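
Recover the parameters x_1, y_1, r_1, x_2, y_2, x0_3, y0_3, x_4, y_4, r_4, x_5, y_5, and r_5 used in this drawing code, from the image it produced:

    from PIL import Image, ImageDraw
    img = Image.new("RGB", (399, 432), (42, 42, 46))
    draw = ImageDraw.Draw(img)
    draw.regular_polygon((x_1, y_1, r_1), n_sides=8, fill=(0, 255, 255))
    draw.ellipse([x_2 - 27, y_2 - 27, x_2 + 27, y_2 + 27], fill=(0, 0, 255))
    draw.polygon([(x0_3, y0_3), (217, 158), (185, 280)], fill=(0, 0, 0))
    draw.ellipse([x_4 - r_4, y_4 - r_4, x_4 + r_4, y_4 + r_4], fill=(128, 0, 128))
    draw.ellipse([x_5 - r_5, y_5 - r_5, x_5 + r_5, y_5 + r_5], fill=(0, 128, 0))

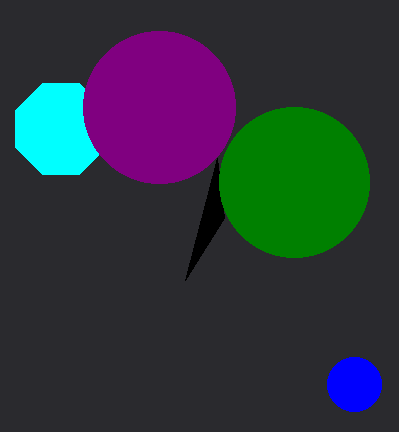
x_1 = 61; y_1 = 129; r_1 = 49; x_2 = 354; y_2 = 384; x0_3 = 224; y0_3 = 218; x_4 = 159; y_4 = 107; r_4 = 76; x_5 = 294; y_5 = 182; r_5 = 75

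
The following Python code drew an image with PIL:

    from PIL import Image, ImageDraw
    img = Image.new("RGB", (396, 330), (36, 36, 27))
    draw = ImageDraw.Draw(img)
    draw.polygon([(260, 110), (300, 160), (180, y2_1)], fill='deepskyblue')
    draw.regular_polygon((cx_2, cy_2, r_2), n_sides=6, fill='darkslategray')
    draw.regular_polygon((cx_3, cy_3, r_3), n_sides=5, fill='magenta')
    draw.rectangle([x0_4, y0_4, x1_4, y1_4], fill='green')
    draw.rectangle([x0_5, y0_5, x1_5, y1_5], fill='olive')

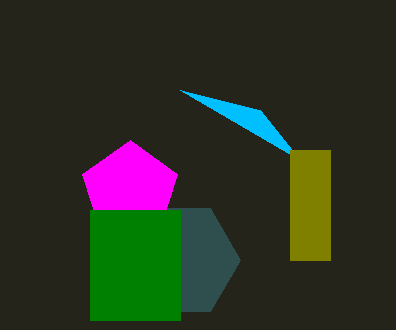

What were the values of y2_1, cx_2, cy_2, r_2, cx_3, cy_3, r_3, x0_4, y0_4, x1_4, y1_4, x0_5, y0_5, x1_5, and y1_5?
y2_1 = 90, cx_2 = 180, cy_2 = 260, r_2 = 60, cx_3 = 130, cy_3 = 190, r_3 = 50, x0_4 = 90, y0_4 = 210, x1_4 = 180, y1_4 = 320, x0_5 = 290, y0_5 = 150, x1_5 = 330, y1_5 = 260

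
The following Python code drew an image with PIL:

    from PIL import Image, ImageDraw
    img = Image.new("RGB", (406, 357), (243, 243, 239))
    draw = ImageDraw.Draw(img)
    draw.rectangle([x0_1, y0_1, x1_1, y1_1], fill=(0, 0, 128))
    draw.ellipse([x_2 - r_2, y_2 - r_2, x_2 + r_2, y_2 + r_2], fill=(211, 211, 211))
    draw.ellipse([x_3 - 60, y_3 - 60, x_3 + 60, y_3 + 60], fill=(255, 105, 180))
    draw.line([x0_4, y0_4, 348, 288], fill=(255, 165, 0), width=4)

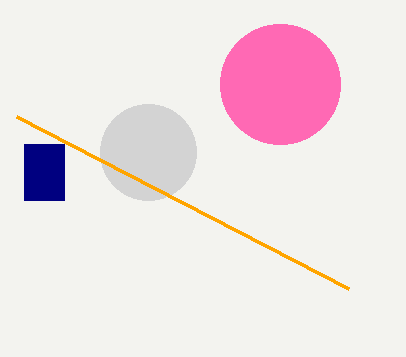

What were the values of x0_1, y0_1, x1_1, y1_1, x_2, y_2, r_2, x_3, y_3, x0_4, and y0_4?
x0_1 = 24, y0_1 = 144, x1_1 = 64, y1_1 = 200, x_2 = 148, y_2 = 152, r_2 = 48, x_3 = 280, y_3 = 84, x0_4 = 16, y0_4 = 116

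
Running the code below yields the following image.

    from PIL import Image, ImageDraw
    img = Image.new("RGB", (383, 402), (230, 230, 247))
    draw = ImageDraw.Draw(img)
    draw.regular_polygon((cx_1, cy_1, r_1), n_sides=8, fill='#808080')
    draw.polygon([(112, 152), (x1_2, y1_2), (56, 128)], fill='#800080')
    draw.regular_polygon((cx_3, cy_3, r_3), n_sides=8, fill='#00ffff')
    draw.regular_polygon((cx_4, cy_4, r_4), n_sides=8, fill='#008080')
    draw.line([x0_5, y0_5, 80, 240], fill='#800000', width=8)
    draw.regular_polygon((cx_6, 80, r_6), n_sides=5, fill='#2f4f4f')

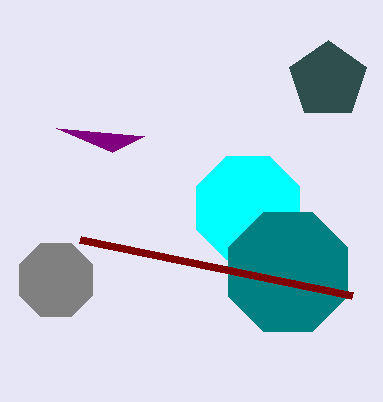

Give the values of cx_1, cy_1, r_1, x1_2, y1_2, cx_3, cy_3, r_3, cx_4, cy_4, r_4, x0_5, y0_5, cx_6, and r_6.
cx_1 = 56; cy_1 = 280; r_1 = 40; x1_2 = 144; y1_2 = 136; cx_3 = 248; cy_3 = 208; r_3 = 56; cx_4 = 288; cy_4 = 272; r_4 = 64; x0_5 = 352; y0_5 = 296; cx_6 = 328; r_6 = 40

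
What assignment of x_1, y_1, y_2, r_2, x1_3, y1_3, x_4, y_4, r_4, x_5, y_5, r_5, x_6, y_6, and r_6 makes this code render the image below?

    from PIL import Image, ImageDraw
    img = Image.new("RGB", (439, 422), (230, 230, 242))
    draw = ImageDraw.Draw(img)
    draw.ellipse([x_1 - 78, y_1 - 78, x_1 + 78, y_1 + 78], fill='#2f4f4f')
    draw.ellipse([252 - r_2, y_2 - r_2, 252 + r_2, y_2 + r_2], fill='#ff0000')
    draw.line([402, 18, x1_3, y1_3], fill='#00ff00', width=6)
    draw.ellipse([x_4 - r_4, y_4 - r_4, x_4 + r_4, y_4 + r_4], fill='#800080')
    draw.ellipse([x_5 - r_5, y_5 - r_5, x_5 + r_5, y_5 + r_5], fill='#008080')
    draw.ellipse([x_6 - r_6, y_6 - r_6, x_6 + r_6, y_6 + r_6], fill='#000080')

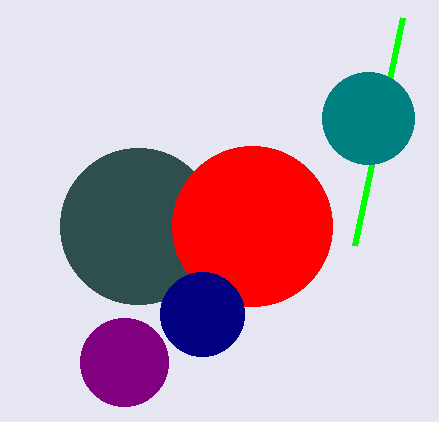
x_1 = 138; y_1 = 226; y_2 = 226; r_2 = 80; x1_3 = 354; y1_3 = 246; x_4 = 124; y_4 = 362; r_4 = 44; x_5 = 368; y_5 = 118; r_5 = 46; x_6 = 202; y_6 = 314; r_6 = 42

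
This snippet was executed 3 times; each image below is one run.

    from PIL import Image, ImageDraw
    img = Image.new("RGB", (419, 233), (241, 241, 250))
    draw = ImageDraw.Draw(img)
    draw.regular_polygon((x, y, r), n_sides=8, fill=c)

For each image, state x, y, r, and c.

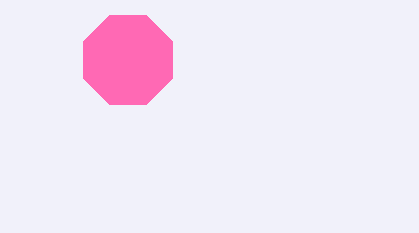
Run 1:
x = 128; y = 60; r = 48; c = 'hotpink'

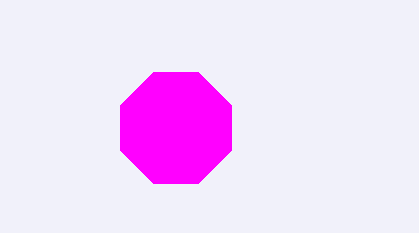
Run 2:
x = 176, y = 128, r = 60, c = 'magenta'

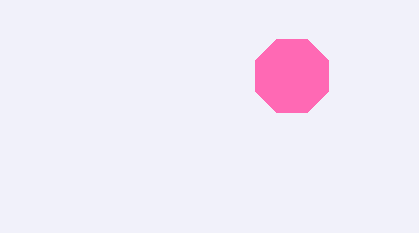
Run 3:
x = 292
y = 76
r = 40
c = 'hotpink'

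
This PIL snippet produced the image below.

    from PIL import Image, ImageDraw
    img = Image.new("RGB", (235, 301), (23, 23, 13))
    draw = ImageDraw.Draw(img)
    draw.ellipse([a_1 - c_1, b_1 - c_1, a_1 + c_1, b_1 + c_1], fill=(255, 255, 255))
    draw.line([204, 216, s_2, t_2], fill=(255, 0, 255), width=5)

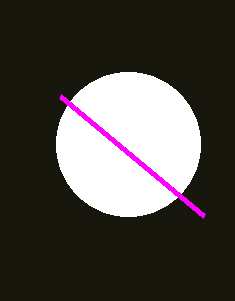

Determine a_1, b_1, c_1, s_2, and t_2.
a_1 = 128; b_1 = 144; c_1 = 72; s_2 = 60; t_2 = 96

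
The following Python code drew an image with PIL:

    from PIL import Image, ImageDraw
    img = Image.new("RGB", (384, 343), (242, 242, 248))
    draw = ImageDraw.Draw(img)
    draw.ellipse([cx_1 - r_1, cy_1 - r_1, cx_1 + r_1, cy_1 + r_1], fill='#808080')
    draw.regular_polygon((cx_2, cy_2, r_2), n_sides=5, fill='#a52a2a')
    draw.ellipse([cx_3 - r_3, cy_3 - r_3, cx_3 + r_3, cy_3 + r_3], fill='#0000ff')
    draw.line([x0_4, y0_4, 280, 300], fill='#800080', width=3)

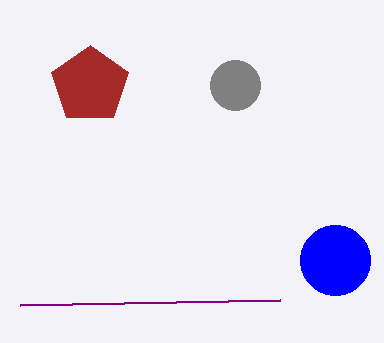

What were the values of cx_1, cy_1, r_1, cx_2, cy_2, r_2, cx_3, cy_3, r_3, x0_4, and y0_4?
cx_1 = 235; cy_1 = 85; r_1 = 25; cx_2 = 90; cy_2 = 85; r_2 = 40; cx_3 = 335; cy_3 = 260; r_3 = 35; x0_4 = 20; y0_4 = 305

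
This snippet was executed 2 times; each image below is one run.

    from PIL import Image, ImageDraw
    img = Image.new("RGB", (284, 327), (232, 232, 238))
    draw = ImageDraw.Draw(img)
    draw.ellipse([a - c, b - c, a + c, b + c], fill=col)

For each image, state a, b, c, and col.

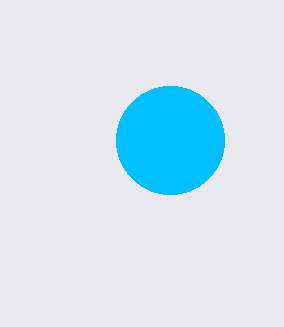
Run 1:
a = 170
b = 140
c = 54
col = 'deepskyblue'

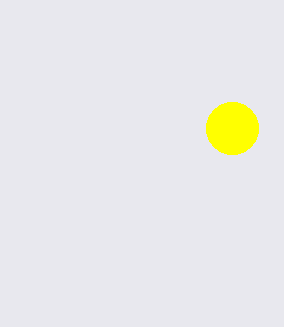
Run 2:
a = 232, b = 128, c = 26, col = 'yellow'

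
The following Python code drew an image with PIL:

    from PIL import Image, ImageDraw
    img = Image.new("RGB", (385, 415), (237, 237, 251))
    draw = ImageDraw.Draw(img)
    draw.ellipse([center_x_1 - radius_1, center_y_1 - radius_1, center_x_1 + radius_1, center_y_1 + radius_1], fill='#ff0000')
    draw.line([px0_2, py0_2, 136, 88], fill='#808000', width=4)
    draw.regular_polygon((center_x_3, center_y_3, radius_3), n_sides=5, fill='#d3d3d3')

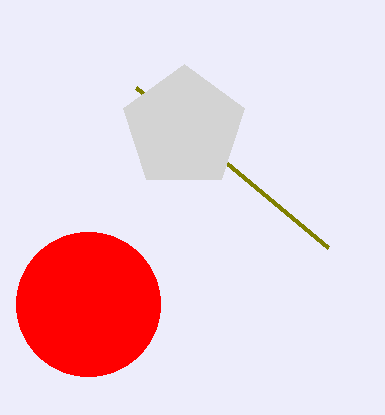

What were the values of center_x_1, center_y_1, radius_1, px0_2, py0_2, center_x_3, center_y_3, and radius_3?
center_x_1 = 88, center_y_1 = 304, radius_1 = 72, px0_2 = 328, py0_2 = 248, center_x_3 = 184, center_y_3 = 128, radius_3 = 64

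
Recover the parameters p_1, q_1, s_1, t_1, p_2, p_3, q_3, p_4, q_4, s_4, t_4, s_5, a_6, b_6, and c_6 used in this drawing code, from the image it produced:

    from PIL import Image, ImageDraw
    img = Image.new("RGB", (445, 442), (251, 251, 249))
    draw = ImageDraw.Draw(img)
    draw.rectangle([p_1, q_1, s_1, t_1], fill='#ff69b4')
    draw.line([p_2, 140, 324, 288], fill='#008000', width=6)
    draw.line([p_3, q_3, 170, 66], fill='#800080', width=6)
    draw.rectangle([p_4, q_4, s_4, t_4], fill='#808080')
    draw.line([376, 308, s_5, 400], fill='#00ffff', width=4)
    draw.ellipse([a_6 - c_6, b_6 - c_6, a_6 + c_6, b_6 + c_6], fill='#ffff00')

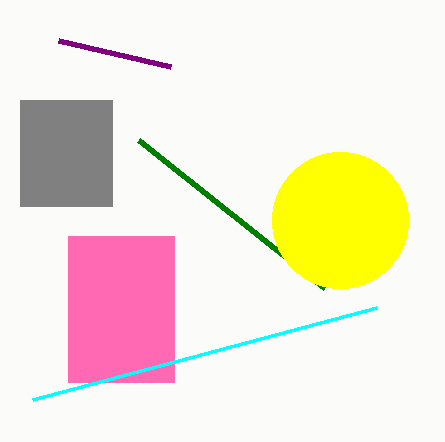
p_1 = 68; q_1 = 236; s_1 = 174; t_1 = 382; p_2 = 138; p_3 = 58; q_3 = 40; p_4 = 20; q_4 = 100; s_4 = 112; t_4 = 206; s_5 = 32; a_6 = 340; b_6 = 220; c_6 = 68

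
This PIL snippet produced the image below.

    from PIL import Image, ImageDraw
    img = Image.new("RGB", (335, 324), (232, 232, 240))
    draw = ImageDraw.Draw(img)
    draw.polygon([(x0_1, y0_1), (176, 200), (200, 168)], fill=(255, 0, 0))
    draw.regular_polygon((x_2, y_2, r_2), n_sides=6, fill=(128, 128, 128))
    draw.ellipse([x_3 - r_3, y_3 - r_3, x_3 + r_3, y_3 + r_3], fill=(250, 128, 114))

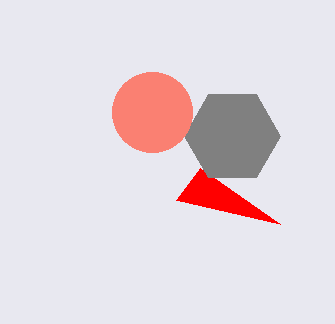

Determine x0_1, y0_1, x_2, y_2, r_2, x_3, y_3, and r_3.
x0_1 = 280; y0_1 = 224; x_2 = 232; y_2 = 136; r_2 = 48; x_3 = 152; y_3 = 112; r_3 = 40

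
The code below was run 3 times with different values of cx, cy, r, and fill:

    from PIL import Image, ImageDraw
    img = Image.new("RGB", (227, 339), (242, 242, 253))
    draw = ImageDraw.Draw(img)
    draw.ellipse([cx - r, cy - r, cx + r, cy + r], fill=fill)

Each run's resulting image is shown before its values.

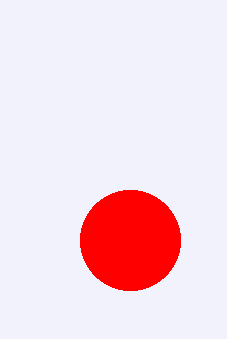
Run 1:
cx = 130, cy = 240, r = 50, fill = 'red'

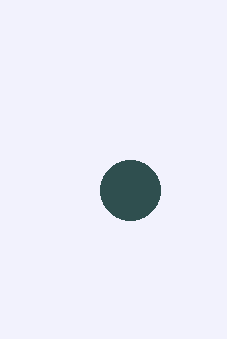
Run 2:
cx = 130; cy = 190; r = 30; fill = 'darkslategray'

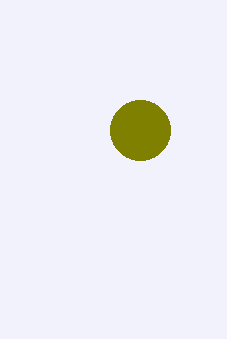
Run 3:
cx = 140, cy = 130, r = 30, fill = 'olive'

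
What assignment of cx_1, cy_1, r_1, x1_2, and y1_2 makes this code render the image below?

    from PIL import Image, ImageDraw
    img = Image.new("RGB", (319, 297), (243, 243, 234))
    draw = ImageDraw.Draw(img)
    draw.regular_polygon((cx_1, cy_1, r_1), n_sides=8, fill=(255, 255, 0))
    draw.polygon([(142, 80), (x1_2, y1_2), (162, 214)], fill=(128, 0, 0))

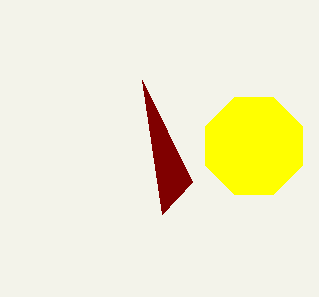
cx_1 = 254
cy_1 = 146
r_1 = 52
x1_2 = 192
y1_2 = 182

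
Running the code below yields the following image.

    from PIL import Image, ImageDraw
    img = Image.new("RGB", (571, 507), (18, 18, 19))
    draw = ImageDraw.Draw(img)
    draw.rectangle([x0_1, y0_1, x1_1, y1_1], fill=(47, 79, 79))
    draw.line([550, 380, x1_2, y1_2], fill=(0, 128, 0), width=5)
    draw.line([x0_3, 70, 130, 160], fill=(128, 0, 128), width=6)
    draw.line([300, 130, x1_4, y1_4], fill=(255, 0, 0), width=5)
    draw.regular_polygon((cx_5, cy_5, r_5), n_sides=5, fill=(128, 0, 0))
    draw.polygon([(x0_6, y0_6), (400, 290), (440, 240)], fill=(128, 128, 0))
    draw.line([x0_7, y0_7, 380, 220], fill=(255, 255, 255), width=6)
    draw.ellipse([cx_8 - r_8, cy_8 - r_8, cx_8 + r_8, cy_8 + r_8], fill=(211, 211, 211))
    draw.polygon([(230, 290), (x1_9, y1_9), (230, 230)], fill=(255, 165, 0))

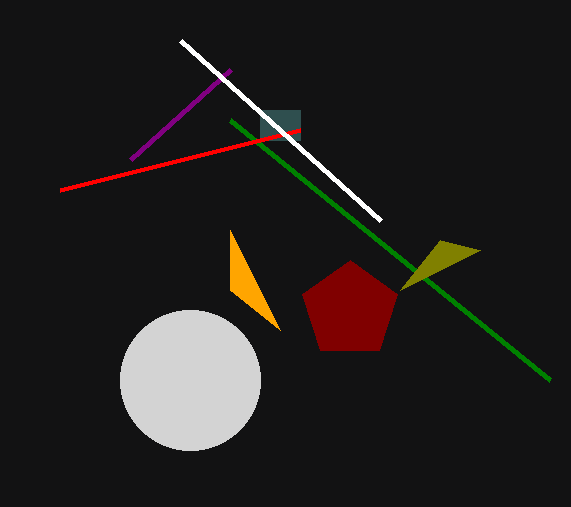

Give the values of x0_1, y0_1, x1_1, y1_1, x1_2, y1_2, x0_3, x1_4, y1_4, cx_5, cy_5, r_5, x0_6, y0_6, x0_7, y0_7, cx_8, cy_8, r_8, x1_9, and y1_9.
x0_1 = 260, y0_1 = 110, x1_1 = 300, y1_1 = 140, x1_2 = 230, y1_2 = 120, x0_3 = 230, x1_4 = 60, y1_4 = 190, cx_5 = 350, cy_5 = 310, r_5 = 50, x0_6 = 480, y0_6 = 250, x0_7 = 180, y0_7 = 40, cx_8 = 190, cy_8 = 380, r_8 = 70, x1_9 = 280, y1_9 = 330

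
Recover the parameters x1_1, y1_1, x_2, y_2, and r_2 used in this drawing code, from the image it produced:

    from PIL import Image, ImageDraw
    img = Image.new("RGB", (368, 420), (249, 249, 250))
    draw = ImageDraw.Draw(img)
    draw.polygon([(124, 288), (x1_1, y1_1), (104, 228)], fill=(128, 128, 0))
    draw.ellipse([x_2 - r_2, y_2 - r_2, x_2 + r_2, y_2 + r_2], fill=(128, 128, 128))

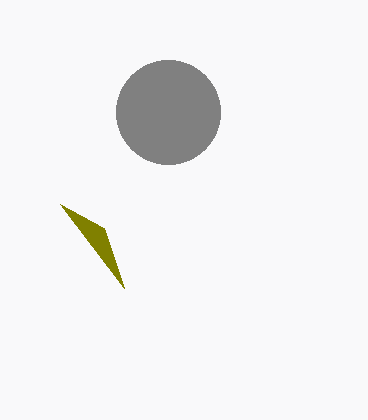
x1_1 = 60, y1_1 = 204, x_2 = 168, y_2 = 112, r_2 = 52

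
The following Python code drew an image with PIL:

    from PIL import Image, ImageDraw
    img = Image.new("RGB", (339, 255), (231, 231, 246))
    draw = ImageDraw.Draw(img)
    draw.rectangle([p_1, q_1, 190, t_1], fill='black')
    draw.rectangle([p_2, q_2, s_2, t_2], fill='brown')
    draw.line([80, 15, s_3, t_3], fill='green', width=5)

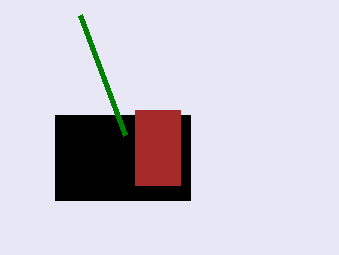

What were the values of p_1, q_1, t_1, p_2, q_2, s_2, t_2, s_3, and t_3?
p_1 = 55
q_1 = 115
t_1 = 200
p_2 = 135
q_2 = 110
s_2 = 180
t_2 = 185
s_3 = 125
t_3 = 135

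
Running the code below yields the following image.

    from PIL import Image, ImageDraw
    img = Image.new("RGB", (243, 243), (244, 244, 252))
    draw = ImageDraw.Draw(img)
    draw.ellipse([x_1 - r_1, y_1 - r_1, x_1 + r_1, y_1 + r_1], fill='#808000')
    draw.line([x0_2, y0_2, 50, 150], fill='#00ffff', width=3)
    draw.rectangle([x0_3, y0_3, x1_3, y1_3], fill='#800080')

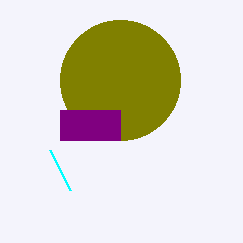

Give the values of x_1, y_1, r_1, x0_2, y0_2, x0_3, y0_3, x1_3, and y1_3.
x_1 = 120; y_1 = 80; r_1 = 60; x0_2 = 70; y0_2 = 190; x0_3 = 60; y0_3 = 110; x1_3 = 120; y1_3 = 140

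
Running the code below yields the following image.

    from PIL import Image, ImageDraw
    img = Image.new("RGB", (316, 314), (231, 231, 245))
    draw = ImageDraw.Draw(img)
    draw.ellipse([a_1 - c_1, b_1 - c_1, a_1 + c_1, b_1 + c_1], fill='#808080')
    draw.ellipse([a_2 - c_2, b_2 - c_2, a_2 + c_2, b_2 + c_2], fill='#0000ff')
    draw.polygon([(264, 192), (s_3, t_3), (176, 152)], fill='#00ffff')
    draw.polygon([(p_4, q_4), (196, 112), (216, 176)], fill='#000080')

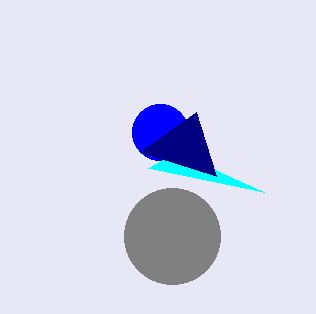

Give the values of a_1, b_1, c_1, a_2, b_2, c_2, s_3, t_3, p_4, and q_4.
a_1 = 172; b_1 = 236; c_1 = 48; a_2 = 160; b_2 = 132; c_2 = 28; s_3 = 148; t_3 = 168; p_4 = 140; q_4 = 152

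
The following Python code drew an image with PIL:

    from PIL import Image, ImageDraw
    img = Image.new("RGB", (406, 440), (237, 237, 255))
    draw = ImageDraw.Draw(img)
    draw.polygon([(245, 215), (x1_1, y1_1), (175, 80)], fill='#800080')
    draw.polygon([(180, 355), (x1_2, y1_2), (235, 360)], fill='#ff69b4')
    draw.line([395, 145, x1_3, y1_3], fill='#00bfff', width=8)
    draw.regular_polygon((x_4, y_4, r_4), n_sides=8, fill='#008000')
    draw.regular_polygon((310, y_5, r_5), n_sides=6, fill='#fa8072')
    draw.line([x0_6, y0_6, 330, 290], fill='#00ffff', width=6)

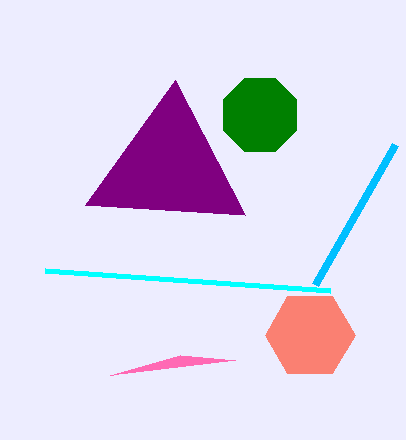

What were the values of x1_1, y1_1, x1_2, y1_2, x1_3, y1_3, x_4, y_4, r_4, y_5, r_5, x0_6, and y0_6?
x1_1 = 85; y1_1 = 205; x1_2 = 110; y1_2 = 375; x1_3 = 315; y1_3 = 285; x_4 = 260; y_4 = 115; r_4 = 40; y_5 = 335; r_5 = 45; x0_6 = 45; y0_6 = 270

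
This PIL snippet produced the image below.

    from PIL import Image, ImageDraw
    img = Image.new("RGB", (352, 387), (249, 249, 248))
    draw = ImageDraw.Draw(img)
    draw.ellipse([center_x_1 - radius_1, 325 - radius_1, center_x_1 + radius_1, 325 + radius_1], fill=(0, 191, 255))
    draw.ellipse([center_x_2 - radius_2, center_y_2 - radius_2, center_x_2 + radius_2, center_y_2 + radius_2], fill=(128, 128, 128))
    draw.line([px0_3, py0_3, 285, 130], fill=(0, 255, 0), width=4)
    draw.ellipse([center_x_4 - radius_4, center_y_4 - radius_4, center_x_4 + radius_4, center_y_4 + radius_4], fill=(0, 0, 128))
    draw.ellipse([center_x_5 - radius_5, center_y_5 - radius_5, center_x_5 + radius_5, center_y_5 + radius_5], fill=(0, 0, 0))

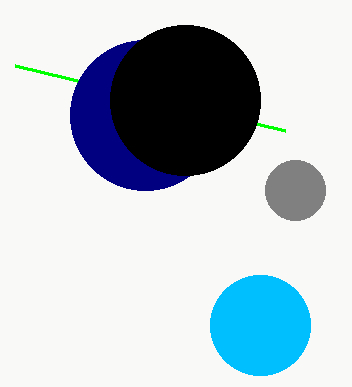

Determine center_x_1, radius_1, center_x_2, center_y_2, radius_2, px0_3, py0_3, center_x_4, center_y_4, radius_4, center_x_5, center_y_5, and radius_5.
center_x_1 = 260, radius_1 = 50, center_x_2 = 295, center_y_2 = 190, radius_2 = 30, px0_3 = 15, py0_3 = 65, center_x_4 = 145, center_y_4 = 115, radius_4 = 75, center_x_5 = 185, center_y_5 = 100, radius_5 = 75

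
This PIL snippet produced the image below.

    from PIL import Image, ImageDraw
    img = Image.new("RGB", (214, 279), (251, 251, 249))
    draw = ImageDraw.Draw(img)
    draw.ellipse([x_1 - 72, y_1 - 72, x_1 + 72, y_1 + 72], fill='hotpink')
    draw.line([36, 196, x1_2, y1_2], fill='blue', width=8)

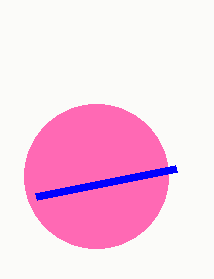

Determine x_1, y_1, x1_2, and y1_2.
x_1 = 96
y_1 = 176
x1_2 = 176
y1_2 = 168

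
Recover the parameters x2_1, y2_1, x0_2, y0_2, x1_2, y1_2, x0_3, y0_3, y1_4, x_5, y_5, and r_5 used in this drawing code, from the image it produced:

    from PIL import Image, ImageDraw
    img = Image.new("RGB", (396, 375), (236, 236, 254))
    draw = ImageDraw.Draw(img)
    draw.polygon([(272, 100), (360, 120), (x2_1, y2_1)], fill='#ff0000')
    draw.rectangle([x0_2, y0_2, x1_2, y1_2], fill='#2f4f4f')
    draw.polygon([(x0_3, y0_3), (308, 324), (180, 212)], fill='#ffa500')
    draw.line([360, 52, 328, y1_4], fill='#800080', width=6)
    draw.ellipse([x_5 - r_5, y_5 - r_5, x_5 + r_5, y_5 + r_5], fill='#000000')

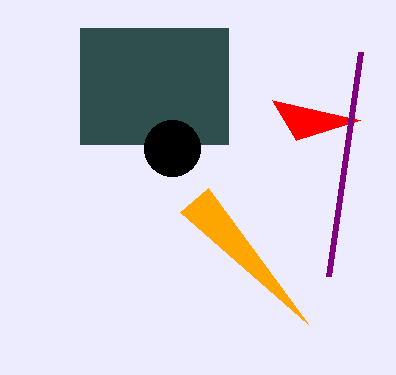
x2_1 = 296; y2_1 = 140; x0_2 = 80; y0_2 = 28; x1_2 = 228; y1_2 = 144; x0_3 = 208; y0_3 = 188; y1_4 = 276; x_5 = 172; y_5 = 148; r_5 = 28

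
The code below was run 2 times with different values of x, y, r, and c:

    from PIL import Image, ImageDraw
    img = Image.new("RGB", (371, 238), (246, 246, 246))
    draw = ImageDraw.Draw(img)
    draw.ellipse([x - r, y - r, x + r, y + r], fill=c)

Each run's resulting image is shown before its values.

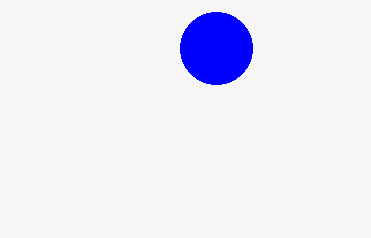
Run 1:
x = 216
y = 48
r = 36
c = 'blue'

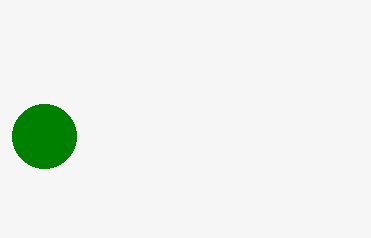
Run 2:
x = 44, y = 136, r = 32, c = 'green'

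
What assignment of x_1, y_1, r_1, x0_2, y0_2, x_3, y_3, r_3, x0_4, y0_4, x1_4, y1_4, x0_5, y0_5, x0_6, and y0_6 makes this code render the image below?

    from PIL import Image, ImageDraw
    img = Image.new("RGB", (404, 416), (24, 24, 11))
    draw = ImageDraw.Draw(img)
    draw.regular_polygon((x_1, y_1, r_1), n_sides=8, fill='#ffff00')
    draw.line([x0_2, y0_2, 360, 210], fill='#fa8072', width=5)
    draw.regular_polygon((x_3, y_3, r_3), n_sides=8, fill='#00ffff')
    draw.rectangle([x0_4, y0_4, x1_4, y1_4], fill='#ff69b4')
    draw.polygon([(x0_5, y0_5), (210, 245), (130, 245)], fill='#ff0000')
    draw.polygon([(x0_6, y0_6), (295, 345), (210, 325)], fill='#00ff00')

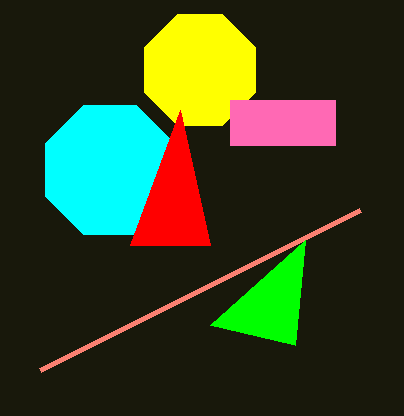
x_1 = 200
y_1 = 70
r_1 = 60
x0_2 = 40
y0_2 = 370
x_3 = 110
y_3 = 170
r_3 = 70
x0_4 = 230
y0_4 = 100
x1_4 = 335
y1_4 = 145
x0_5 = 180
y0_5 = 110
x0_6 = 305
y0_6 = 240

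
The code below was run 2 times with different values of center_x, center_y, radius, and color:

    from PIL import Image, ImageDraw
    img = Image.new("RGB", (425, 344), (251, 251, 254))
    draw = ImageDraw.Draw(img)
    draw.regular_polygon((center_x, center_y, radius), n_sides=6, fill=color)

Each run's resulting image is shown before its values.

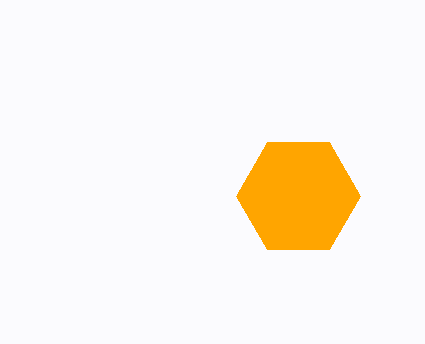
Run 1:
center_x = 298; center_y = 196; radius = 62; color = 'orange'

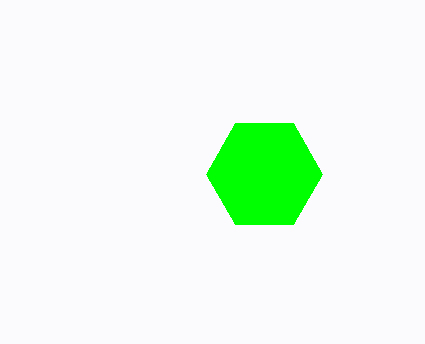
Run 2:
center_x = 264; center_y = 174; radius = 58; color = 'lime'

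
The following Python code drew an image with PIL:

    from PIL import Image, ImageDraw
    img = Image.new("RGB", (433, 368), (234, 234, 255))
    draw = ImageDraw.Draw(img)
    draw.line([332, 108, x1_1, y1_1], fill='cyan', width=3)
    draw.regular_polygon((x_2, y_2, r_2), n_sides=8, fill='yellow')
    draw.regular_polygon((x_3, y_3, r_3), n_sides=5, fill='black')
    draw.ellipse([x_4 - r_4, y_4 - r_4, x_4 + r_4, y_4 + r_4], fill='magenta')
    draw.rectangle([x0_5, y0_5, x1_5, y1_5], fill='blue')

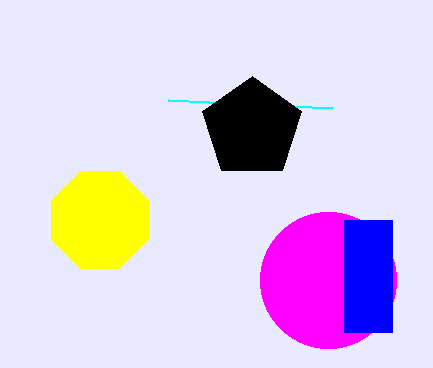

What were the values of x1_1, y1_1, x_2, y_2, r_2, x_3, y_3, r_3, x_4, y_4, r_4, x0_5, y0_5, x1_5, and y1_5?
x1_1 = 168
y1_1 = 100
x_2 = 100
y_2 = 220
r_2 = 52
x_3 = 252
y_3 = 128
r_3 = 52
x_4 = 328
y_4 = 280
r_4 = 68
x0_5 = 344
y0_5 = 220
x1_5 = 392
y1_5 = 332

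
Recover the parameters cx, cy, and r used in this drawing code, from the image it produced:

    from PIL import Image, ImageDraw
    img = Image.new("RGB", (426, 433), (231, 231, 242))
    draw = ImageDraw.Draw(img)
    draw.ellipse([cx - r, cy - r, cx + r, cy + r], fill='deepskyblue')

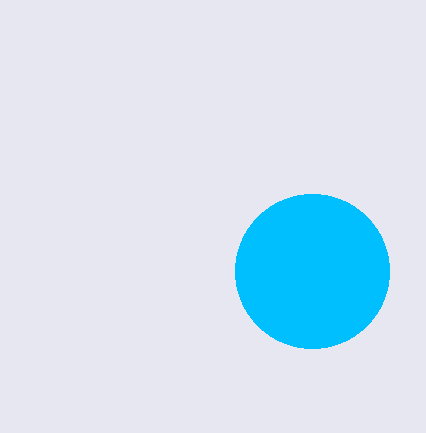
cx = 312, cy = 271, r = 77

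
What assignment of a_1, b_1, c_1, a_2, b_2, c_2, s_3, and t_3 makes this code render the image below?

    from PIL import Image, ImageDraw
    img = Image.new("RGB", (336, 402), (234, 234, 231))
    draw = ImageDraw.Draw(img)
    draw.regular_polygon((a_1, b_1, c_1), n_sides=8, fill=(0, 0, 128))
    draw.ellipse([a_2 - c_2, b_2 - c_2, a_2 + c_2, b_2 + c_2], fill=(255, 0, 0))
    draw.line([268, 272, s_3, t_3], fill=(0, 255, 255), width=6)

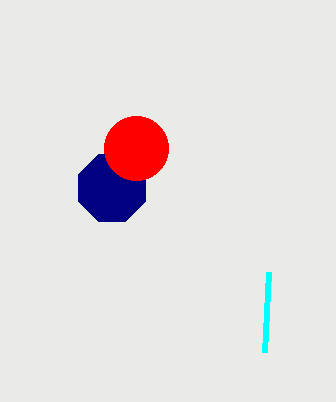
a_1 = 112, b_1 = 188, c_1 = 36, a_2 = 136, b_2 = 148, c_2 = 32, s_3 = 264, t_3 = 352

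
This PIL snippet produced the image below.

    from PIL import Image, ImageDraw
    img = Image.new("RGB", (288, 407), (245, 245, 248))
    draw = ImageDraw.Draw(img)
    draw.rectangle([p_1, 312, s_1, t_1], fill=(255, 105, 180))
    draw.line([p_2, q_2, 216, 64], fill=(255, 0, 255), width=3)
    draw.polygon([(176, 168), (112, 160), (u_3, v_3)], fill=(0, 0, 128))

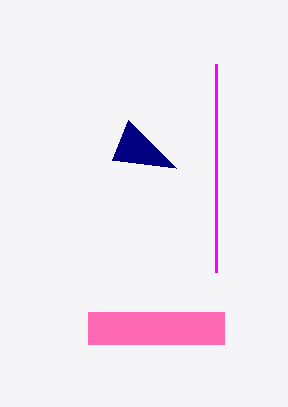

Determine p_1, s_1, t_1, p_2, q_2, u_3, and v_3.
p_1 = 88, s_1 = 224, t_1 = 344, p_2 = 216, q_2 = 272, u_3 = 128, v_3 = 120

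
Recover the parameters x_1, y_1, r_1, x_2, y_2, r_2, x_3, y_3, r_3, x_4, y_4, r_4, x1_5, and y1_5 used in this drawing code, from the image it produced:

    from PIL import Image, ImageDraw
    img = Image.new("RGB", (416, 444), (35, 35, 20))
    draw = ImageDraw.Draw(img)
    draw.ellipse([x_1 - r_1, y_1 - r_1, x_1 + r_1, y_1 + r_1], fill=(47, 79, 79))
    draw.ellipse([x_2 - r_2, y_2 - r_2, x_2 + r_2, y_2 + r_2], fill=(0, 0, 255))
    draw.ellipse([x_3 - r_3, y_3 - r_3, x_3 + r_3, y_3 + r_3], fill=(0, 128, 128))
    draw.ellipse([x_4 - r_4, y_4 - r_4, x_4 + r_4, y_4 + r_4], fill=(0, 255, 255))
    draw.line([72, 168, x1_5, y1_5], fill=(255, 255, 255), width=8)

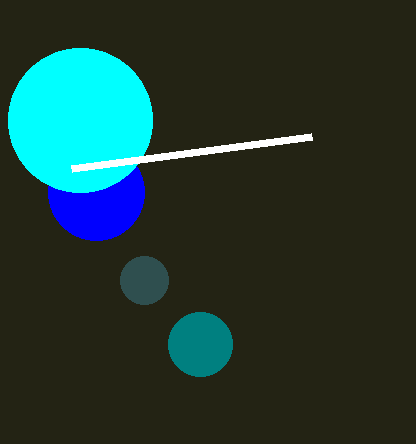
x_1 = 144
y_1 = 280
r_1 = 24
x_2 = 96
y_2 = 192
r_2 = 48
x_3 = 200
y_3 = 344
r_3 = 32
x_4 = 80
y_4 = 120
r_4 = 72
x1_5 = 312
y1_5 = 136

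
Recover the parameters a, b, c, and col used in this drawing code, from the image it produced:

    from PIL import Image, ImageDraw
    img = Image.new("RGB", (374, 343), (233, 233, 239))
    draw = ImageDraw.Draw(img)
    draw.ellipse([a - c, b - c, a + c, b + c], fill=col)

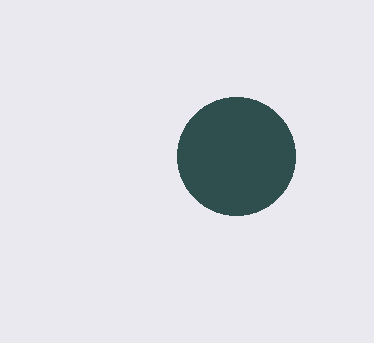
a = 236
b = 156
c = 59
col = 'darkslategray'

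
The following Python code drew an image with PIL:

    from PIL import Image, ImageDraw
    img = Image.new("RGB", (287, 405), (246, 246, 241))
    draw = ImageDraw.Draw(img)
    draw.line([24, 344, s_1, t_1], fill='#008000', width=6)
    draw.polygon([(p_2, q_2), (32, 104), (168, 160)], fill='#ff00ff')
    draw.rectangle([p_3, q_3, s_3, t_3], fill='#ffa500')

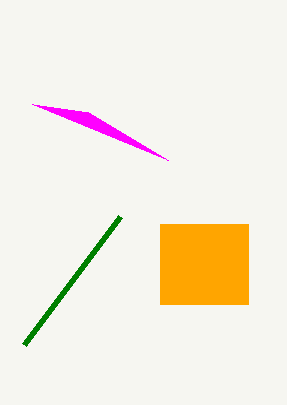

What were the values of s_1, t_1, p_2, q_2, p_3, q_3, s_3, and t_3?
s_1 = 120; t_1 = 216; p_2 = 88; q_2 = 112; p_3 = 160; q_3 = 224; s_3 = 248; t_3 = 304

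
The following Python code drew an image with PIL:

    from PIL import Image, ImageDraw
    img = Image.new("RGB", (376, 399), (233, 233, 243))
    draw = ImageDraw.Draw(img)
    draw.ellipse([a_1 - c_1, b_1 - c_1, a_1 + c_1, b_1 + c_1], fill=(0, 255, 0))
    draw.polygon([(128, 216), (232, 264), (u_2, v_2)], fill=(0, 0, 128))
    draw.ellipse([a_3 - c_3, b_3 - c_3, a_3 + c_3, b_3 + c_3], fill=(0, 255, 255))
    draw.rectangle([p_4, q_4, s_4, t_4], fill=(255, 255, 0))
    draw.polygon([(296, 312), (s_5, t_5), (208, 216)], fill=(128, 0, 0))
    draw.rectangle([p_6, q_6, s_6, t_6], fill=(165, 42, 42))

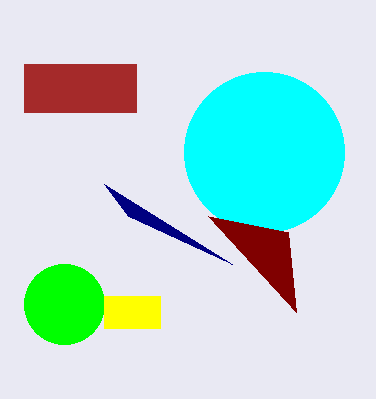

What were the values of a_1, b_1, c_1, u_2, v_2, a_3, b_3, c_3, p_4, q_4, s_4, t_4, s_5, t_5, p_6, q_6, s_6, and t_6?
a_1 = 64
b_1 = 304
c_1 = 40
u_2 = 104
v_2 = 184
a_3 = 264
b_3 = 152
c_3 = 80
p_4 = 104
q_4 = 296
s_4 = 160
t_4 = 328
s_5 = 288
t_5 = 232
p_6 = 24
q_6 = 64
s_6 = 136
t_6 = 112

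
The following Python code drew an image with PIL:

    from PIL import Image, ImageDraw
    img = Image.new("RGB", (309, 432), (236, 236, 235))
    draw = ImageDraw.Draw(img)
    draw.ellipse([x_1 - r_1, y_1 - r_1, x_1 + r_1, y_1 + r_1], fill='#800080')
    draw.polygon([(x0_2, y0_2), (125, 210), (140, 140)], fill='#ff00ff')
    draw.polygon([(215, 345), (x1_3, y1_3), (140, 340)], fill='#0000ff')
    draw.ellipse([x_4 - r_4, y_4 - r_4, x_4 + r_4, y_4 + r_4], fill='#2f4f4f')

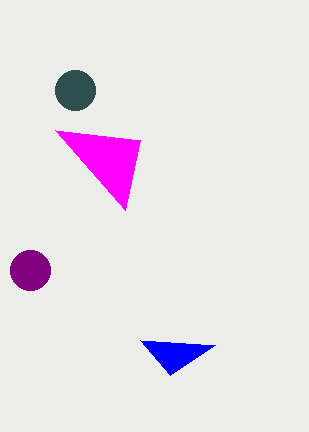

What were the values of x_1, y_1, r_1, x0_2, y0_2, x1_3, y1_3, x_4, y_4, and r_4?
x_1 = 30, y_1 = 270, r_1 = 20, x0_2 = 55, y0_2 = 130, x1_3 = 170, y1_3 = 375, x_4 = 75, y_4 = 90, r_4 = 20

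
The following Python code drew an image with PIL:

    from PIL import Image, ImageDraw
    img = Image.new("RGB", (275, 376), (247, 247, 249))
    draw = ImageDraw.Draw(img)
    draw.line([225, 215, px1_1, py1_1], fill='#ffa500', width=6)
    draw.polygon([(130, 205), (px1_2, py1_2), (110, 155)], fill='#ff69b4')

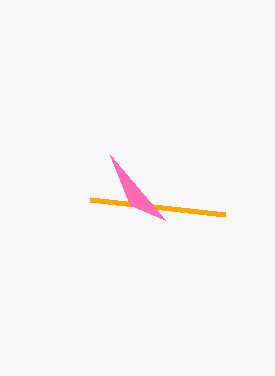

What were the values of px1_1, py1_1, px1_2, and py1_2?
px1_1 = 90, py1_1 = 200, px1_2 = 165, py1_2 = 220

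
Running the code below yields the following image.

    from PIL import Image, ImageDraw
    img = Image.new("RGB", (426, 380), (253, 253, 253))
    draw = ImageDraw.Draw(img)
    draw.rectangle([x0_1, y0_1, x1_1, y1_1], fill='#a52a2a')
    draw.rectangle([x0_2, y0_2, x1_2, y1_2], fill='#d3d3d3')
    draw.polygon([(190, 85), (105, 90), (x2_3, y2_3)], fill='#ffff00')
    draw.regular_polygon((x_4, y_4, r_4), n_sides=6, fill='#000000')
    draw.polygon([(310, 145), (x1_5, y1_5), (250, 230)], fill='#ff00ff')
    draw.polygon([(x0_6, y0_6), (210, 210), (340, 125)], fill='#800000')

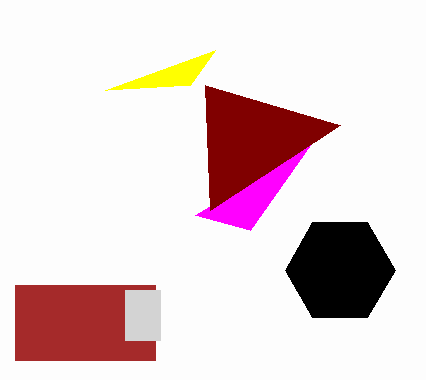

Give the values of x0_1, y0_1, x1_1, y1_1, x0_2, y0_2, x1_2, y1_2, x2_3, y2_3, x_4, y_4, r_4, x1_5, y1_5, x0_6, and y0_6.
x0_1 = 15, y0_1 = 285, x1_1 = 155, y1_1 = 360, x0_2 = 125, y0_2 = 290, x1_2 = 160, y1_2 = 340, x2_3 = 215, y2_3 = 50, x_4 = 340, y_4 = 270, r_4 = 55, x1_5 = 195, y1_5 = 215, x0_6 = 205, y0_6 = 85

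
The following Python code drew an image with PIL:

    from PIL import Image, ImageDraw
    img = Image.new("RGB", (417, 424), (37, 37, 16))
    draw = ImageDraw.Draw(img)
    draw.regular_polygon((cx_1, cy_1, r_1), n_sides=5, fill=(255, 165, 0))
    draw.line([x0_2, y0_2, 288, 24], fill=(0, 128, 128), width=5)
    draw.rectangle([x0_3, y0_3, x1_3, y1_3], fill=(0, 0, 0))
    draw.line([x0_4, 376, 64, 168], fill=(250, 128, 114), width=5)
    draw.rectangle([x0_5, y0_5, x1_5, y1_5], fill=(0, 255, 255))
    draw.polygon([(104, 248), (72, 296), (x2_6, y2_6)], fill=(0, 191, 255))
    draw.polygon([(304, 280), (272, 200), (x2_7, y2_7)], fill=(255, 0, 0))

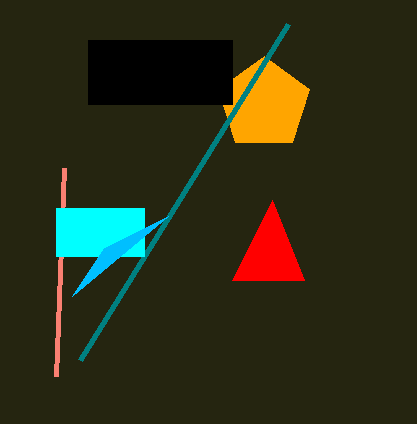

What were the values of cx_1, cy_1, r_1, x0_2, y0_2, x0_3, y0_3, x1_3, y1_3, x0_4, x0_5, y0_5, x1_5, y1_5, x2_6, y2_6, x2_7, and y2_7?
cx_1 = 264, cy_1 = 104, r_1 = 48, x0_2 = 80, y0_2 = 360, x0_3 = 88, y0_3 = 40, x1_3 = 232, y1_3 = 104, x0_4 = 56, x0_5 = 56, y0_5 = 208, x1_5 = 144, y1_5 = 256, x2_6 = 168, y2_6 = 216, x2_7 = 232, y2_7 = 280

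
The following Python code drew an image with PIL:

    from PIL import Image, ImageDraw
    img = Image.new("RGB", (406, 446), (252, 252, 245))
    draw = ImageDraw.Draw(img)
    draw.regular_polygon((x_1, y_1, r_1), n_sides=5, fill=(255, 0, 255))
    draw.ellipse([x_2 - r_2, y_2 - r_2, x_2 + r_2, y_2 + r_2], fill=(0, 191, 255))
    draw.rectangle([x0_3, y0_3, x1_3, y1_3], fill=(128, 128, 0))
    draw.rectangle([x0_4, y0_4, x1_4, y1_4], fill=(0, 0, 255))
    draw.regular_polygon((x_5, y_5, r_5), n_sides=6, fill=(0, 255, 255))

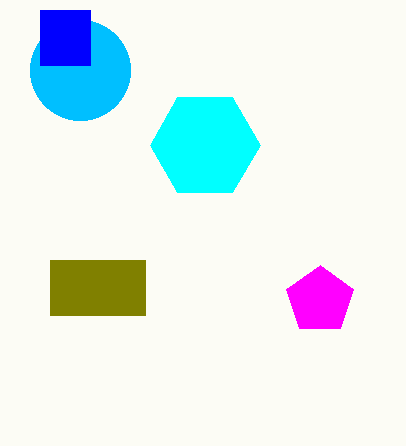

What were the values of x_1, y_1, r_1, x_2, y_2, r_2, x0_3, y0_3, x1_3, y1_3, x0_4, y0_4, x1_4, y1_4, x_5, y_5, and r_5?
x_1 = 320; y_1 = 300; r_1 = 35; x_2 = 80; y_2 = 70; r_2 = 50; x0_3 = 50; y0_3 = 260; x1_3 = 145; y1_3 = 315; x0_4 = 40; y0_4 = 10; x1_4 = 90; y1_4 = 65; x_5 = 205; y_5 = 145; r_5 = 55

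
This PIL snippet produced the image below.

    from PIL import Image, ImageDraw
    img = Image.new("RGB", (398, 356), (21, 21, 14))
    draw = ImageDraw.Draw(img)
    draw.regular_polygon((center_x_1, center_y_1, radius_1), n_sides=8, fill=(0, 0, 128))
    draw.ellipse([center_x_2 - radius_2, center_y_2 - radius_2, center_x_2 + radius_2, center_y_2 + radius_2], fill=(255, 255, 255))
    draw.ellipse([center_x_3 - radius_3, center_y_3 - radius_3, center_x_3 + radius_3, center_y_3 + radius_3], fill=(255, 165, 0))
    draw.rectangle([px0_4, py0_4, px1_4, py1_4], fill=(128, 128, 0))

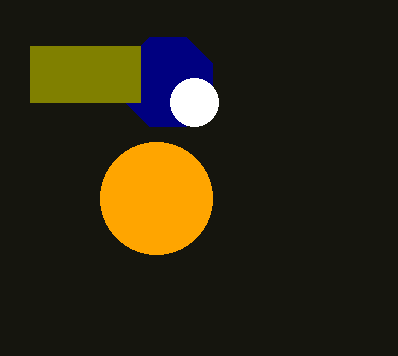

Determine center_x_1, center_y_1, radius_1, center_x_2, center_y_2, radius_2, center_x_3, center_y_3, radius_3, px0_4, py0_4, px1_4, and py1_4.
center_x_1 = 168
center_y_1 = 82
radius_1 = 48
center_x_2 = 194
center_y_2 = 102
radius_2 = 24
center_x_3 = 156
center_y_3 = 198
radius_3 = 56
px0_4 = 30
py0_4 = 46
px1_4 = 140
py1_4 = 102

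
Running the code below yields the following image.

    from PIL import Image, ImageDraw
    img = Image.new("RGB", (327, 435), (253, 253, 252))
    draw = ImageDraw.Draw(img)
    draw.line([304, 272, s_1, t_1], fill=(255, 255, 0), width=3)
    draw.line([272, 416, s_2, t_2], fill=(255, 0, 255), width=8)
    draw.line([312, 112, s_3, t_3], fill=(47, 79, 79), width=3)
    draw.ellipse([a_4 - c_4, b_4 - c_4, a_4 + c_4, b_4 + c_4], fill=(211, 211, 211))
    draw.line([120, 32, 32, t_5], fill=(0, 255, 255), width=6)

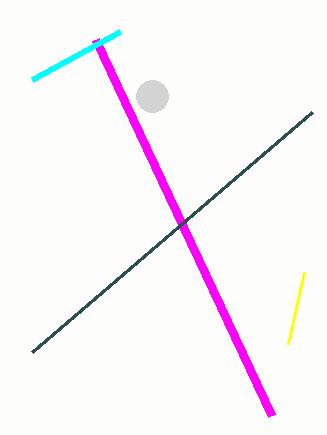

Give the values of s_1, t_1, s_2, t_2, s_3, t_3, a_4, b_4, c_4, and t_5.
s_1 = 288, t_1 = 344, s_2 = 96, t_2 = 40, s_3 = 32, t_3 = 352, a_4 = 152, b_4 = 96, c_4 = 16, t_5 = 80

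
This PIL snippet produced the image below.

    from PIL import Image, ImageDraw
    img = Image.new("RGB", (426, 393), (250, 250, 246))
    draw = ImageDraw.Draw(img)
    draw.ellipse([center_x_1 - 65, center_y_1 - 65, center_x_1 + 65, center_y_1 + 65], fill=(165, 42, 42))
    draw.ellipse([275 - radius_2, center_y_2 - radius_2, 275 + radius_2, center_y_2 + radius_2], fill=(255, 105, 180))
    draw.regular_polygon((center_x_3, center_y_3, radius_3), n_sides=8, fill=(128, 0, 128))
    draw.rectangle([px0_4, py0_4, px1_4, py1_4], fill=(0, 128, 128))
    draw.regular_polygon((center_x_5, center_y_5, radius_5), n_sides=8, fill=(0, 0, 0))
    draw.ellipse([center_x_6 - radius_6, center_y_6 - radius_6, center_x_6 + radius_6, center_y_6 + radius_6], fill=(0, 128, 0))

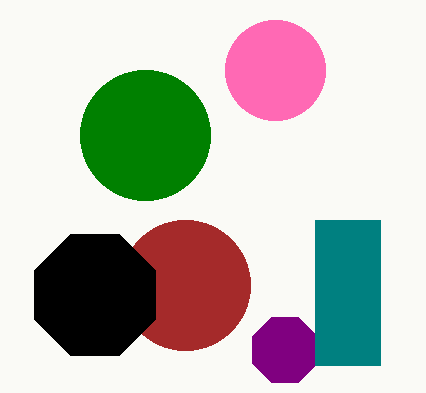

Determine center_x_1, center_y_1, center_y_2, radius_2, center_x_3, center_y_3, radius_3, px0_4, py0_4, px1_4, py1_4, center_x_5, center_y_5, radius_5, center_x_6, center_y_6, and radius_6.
center_x_1 = 185
center_y_1 = 285
center_y_2 = 70
radius_2 = 50
center_x_3 = 285
center_y_3 = 350
radius_3 = 35
px0_4 = 315
py0_4 = 220
px1_4 = 380
py1_4 = 365
center_x_5 = 95
center_y_5 = 295
radius_5 = 65
center_x_6 = 145
center_y_6 = 135
radius_6 = 65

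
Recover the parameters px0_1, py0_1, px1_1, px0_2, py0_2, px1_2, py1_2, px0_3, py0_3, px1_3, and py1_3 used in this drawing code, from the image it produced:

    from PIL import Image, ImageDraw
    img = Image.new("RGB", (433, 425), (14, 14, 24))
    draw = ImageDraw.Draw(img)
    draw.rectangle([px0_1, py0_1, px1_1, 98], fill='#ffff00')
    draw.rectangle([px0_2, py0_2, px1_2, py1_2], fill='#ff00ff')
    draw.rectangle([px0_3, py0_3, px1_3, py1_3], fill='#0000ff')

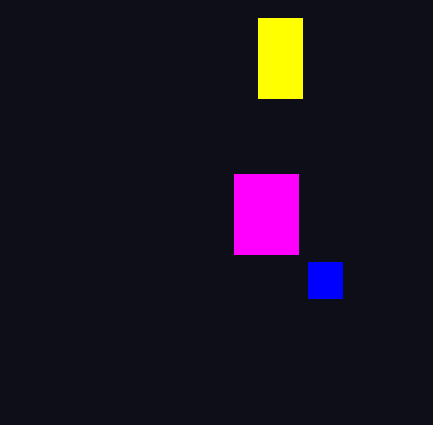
px0_1 = 258
py0_1 = 18
px1_1 = 302
px0_2 = 234
py0_2 = 174
px1_2 = 298
py1_2 = 254
px0_3 = 308
py0_3 = 262
px1_3 = 342
py1_3 = 298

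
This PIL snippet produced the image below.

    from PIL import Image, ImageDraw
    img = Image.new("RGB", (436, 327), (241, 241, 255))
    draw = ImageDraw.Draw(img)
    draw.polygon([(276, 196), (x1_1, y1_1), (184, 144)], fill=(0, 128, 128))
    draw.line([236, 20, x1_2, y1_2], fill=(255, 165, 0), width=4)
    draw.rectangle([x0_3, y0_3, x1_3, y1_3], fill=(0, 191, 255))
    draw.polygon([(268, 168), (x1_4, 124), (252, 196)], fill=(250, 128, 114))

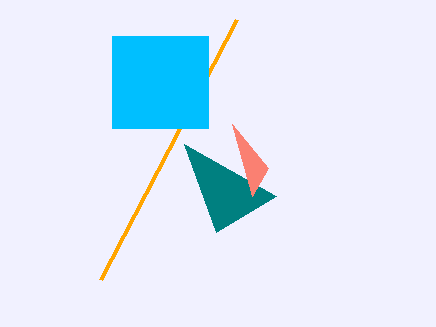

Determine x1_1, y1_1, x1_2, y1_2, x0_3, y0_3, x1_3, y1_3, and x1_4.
x1_1 = 216; y1_1 = 232; x1_2 = 100; y1_2 = 280; x0_3 = 112; y0_3 = 36; x1_3 = 208; y1_3 = 128; x1_4 = 232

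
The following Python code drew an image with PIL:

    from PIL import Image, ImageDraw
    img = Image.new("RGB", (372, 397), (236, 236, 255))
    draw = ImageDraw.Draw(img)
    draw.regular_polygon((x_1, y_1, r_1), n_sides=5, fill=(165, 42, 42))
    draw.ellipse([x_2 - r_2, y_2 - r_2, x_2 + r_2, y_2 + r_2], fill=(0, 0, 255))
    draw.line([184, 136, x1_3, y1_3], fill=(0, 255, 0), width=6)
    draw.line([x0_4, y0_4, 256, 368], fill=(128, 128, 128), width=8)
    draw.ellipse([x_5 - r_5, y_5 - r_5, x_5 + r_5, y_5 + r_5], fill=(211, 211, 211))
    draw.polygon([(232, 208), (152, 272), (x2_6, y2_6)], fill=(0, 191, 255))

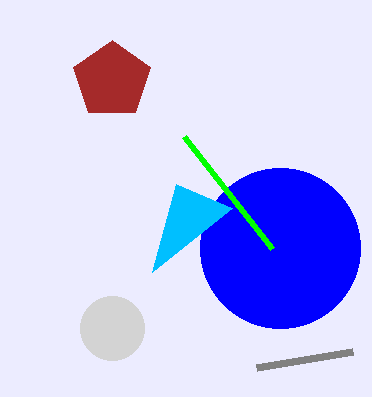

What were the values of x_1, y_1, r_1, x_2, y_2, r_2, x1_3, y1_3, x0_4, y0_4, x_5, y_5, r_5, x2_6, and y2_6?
x_1 = 112
y_1 = 80
r_1 = 40
x_2 = 280
y_2 = 248
r_2 = 80
x1_3 = 272
y1_3 = 248
x0_4 = 352
y0_4 = 352
x_5 = 112
y_5 = 328
r_5 = 32
x2_6 = 176
y2_6 = 184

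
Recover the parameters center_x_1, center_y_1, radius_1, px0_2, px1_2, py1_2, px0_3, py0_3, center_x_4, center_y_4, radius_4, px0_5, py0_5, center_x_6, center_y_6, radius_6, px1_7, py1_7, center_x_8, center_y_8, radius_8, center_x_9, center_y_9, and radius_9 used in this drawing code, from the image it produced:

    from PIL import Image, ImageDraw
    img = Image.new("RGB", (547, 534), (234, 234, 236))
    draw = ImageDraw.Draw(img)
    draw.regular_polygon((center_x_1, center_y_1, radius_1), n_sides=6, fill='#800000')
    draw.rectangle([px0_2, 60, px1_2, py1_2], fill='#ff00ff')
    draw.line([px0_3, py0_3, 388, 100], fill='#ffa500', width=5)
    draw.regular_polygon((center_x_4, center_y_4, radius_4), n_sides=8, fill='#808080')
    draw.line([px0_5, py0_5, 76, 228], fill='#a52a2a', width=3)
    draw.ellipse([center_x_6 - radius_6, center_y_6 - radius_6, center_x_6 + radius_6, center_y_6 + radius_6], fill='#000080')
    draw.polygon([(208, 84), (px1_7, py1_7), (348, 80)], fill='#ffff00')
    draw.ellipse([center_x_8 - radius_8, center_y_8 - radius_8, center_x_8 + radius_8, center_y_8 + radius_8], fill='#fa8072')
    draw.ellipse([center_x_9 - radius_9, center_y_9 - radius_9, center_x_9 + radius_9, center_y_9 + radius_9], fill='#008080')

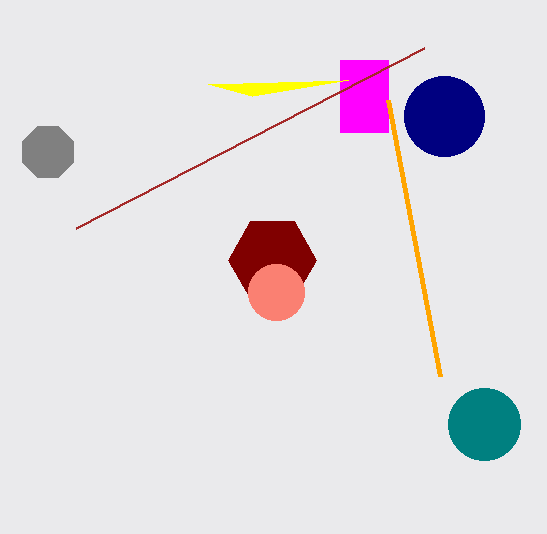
center_x_1 = 272, center_y_1 = 260, radius_1 = 44, px0_2 = 340, px1_2 = 388, py1_2 = 132, px0_3 = 440, py0_3 = 376, center_x_4 = 48, center_y_4 = 152, radius_4 = 28, px0_5 = 424, py0_5 = 48, center_x_6 = 444, center_y_6 = 116, radius_6 = 40, px1_7 = 252, py1_7 = 96, center_x_8 = 276, center_y_8 = 292, radius_8 = 28, center_x_9 = 484, center_y_9 = 424, radius_9 = 36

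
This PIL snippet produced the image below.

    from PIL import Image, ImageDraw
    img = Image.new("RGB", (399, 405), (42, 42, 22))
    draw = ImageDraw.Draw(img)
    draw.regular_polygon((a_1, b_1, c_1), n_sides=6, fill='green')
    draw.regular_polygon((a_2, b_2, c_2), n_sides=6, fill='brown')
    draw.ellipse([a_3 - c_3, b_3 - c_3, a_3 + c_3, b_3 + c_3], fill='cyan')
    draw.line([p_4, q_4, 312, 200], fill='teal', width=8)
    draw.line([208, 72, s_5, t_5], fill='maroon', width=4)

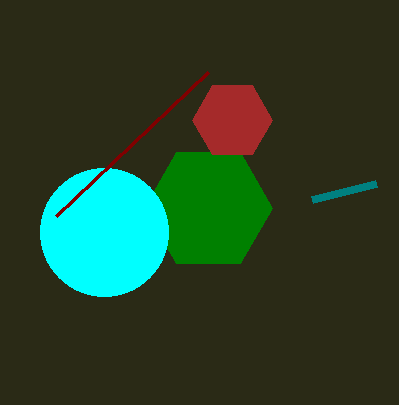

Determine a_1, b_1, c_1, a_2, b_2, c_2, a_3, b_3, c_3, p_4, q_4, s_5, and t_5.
a_1 = 208
b_1 = 208
c_1 = 64
a_2 = 232
b_2 = 120
c_2 = 40
a_3 = 104
b_3 = 232
c_3 = 64
p_4 = 376
q_4 = 184
s_5 = 56
t_5 = 216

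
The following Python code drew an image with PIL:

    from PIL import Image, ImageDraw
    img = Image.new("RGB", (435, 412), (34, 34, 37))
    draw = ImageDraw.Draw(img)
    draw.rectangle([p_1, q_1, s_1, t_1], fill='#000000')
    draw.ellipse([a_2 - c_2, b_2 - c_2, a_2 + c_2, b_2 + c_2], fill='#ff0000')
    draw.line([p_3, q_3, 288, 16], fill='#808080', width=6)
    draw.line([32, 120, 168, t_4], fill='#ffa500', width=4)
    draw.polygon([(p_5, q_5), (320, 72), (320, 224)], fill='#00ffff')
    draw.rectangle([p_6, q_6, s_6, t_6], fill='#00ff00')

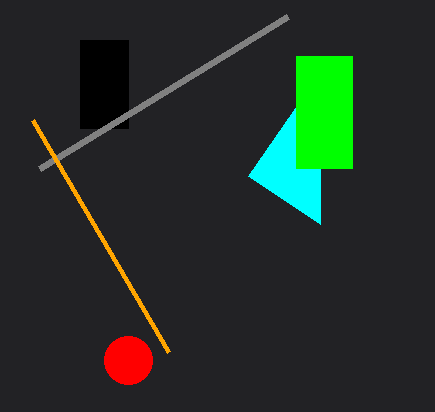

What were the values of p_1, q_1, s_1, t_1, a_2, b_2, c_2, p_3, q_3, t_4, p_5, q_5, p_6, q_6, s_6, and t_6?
p_1 = 80, q_1 = 40, s_1 = 128, t_1 = 128, a_2 = 128, b_2 = 360, c_2 = 24, p_3 = 40, q_3 = 168, t_4 = 352, p_5 = 248, q_5 = 176, p_6 = 296, q_6 = 56, s_6 = 352, t_6 = 168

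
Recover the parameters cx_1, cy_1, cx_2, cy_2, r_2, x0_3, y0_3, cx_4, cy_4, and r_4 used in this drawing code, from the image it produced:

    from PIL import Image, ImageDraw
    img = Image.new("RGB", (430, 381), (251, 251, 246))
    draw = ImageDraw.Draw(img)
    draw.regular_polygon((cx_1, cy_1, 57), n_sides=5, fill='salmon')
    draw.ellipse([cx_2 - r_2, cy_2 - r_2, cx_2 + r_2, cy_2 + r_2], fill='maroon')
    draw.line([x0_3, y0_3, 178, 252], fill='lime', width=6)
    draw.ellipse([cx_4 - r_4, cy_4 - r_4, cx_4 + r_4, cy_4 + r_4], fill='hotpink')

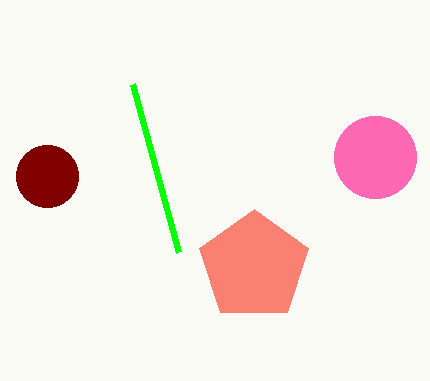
cx_1 = 254; cy_1 = 266; cx_2 = 47; cy_2 = 176; r_2 = 31; x0_3 = 132; y0_3 = 84; cx_4 = 375; cy_4 = 157; r_4 = 41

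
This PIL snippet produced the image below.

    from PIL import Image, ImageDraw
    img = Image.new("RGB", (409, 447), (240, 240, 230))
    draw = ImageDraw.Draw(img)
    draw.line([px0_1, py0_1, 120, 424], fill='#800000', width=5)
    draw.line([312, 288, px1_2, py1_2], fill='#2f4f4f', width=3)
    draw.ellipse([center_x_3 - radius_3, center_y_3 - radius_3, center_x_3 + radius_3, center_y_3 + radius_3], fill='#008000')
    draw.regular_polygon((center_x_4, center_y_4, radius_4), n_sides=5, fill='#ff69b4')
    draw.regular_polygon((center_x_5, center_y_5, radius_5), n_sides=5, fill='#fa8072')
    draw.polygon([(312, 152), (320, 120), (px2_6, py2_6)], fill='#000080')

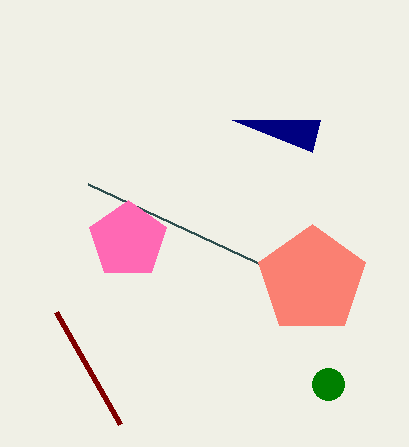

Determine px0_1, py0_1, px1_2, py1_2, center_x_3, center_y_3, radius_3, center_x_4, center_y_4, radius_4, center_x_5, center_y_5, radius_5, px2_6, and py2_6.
px0_1 = 56
py0_1 = 312
px1_2 = 88
py1_2 = 184
center_x_3 = 328
center_y_3 = 384
radius_3 = 16
center_x_4 = 128
center_y_4 = 240
radius_4 = 40
center_x_5 = 312
center_y_5 = 280
radius_5 = 56
px2_6 = 232
py2_6 = 120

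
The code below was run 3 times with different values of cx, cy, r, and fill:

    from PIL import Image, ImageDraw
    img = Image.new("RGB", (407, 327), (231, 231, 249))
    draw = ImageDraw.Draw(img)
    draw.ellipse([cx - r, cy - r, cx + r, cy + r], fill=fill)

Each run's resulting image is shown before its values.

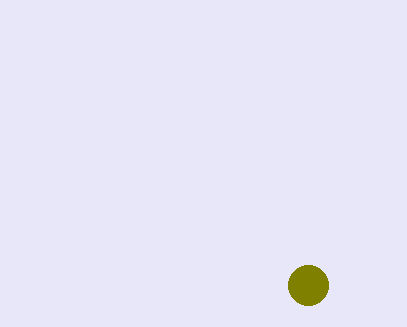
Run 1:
cx = 308; cy = 285; r = 20; fill = 'olive'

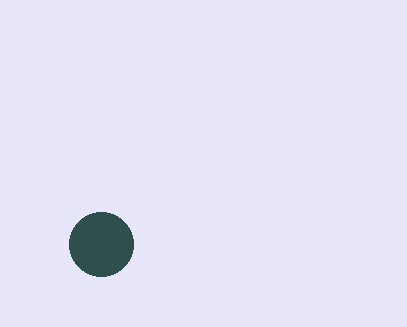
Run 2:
cx = 101, cy = 244, r = 32, fill = 'darkslategray'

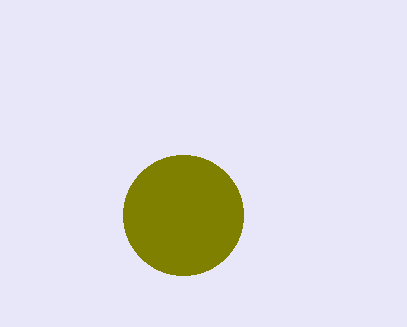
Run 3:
cx = 183
cy = 215
r = 60
fill = 'olive'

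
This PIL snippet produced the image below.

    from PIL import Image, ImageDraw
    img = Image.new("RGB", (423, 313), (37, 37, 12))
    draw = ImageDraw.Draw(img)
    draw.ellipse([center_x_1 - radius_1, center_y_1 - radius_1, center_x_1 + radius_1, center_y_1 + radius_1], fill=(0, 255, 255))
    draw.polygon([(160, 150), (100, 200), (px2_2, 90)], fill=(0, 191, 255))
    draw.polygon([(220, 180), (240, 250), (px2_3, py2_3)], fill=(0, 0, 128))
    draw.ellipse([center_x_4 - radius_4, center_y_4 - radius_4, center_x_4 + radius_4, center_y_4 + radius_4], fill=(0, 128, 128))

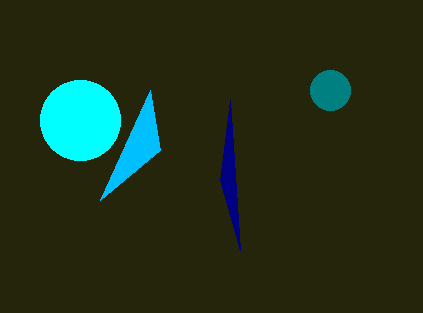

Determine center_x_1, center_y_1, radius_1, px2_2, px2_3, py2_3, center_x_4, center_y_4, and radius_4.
center_x_1 = 80, center_y_1 = 120, radius_1 = 40, px2_2 = 150, px2_3 = 230, py2_3 = 100, center_x_4 = 330, center_y_4 = 90, radius_4 = 20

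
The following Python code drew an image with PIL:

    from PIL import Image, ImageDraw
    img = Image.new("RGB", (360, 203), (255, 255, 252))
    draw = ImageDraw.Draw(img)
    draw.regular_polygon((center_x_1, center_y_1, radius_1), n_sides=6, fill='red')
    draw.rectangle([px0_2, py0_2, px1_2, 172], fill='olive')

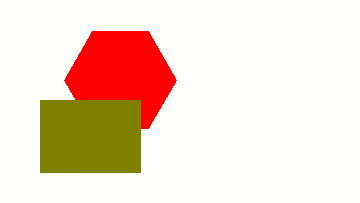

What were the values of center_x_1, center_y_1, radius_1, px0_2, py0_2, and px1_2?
center_x_1 = 120; center_y_1 = 80; radius_1 = 56; px0_2 = 40; py0_2 = 100; px1_2 = 140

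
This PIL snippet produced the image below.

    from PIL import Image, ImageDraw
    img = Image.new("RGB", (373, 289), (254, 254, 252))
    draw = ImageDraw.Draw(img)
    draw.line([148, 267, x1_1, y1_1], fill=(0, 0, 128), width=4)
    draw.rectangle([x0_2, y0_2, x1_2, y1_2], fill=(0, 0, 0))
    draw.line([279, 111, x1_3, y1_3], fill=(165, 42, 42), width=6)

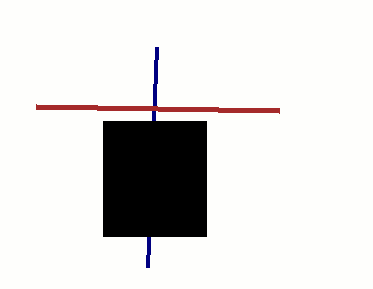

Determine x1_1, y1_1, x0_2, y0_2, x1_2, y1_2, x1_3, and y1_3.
x1_1 = 157, y1_1 = 47, x0_2 = 103, y0_2 = 121, x1_2 = 206, y1_2 = 236, x1_3 = 36, y1_3 = 107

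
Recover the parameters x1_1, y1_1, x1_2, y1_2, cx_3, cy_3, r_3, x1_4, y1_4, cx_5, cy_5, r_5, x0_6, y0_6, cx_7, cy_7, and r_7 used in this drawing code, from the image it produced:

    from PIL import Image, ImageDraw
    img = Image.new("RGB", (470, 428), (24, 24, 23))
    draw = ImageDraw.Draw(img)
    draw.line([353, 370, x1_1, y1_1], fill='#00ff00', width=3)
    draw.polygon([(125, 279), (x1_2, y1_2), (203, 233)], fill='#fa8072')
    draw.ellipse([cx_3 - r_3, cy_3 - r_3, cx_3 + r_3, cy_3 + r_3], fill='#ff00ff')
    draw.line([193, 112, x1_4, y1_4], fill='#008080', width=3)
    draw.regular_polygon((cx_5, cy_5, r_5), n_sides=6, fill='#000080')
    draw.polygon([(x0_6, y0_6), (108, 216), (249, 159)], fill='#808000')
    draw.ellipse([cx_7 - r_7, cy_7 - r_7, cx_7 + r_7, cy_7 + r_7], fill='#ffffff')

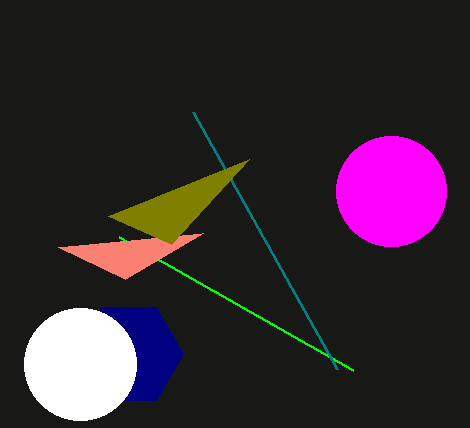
x1_1 = 119, y1_1 = 237, x1_2 = 58, y1_2 = 247, cx_3 = 391, cy_3 = 191, r_3 = 55, x1_4 = 337, y1_4 = 369, cx_5 = 129, cy_5 = 354, r_5 = 54, x0_6 = 171, y0_6 = 244, cx_7 = 80, cy_7 = 364, r_7 = 56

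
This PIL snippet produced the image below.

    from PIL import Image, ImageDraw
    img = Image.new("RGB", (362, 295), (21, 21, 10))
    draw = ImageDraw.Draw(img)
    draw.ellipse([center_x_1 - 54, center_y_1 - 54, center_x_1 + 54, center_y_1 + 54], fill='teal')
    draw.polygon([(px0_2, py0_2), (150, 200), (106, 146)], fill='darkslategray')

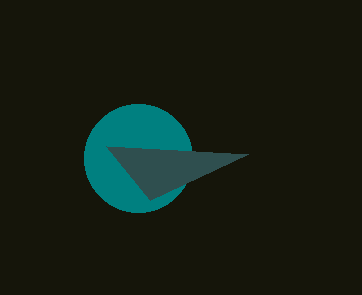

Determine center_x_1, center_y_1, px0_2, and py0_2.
center_x_1 = 138, center_y_1 = 158, px0_2 = 248, py0_2 = 154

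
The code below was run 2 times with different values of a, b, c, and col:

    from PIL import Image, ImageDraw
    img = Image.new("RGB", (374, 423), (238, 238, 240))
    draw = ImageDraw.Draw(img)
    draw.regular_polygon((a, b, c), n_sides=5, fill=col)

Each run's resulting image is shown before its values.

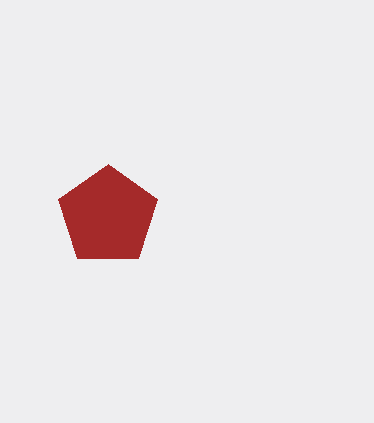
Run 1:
a = 108, b = 216, c = 52, col = 'brown'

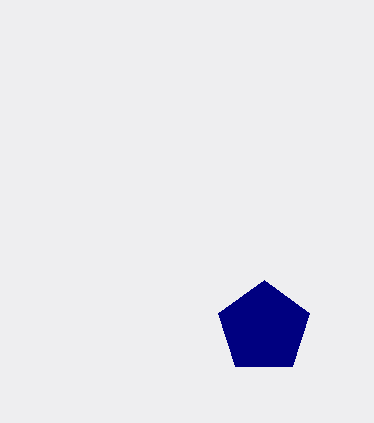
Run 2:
a = 264, b = 328, c = 48, col = 'navy'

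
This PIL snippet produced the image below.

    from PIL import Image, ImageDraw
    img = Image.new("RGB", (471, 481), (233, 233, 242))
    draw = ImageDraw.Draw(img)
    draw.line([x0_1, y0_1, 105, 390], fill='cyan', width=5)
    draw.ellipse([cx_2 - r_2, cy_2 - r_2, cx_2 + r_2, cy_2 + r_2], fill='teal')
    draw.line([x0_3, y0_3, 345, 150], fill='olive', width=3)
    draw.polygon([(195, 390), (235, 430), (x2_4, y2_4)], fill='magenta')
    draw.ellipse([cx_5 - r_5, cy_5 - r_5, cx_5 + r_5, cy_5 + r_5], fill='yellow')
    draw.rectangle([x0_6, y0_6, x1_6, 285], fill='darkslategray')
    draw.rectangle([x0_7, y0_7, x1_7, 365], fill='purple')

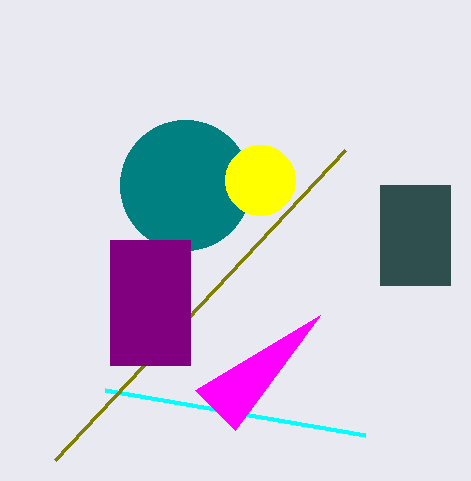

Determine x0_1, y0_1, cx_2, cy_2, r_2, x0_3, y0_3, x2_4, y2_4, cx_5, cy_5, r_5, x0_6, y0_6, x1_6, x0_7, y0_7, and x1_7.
x0_1 = 365; y0_1 = 435; cx_2 = 185; cy_2 = 185; r_2 = 65; x0_3 = 55; y0_3 = 460; x2_4 = 320; y2_4 = 315; cx_5 = 260; cy_5 = 180; r_5 = 35; x0_6 = 380; y0_6 = 185; x1_6 = 450; x0_7 = 110; y0_7 = 240; x1_7 = 190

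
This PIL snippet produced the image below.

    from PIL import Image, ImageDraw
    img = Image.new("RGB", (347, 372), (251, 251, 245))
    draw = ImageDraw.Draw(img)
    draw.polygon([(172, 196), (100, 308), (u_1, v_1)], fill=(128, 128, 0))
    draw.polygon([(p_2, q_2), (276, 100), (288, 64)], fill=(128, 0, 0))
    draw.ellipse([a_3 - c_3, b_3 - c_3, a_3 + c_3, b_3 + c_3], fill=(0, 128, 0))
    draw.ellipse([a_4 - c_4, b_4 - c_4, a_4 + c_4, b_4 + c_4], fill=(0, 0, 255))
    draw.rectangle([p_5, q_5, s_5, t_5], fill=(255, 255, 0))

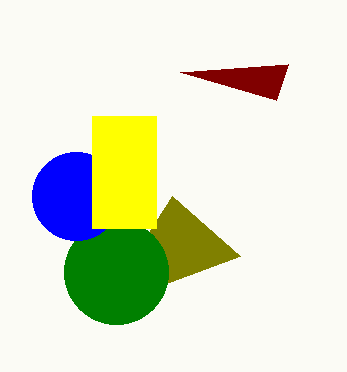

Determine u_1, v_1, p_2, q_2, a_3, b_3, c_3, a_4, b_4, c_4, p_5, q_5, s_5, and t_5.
u_1 = 240; v_1 = 256; p_2 = 180; q_2 = 72; a_3 = 116; b_3 = 272; c_3 = 52; a_4 = 76; b_4 = 196; c_4 = 44; p_5 = 92; q_5 = 116; s_5 = 156; t_5 = 228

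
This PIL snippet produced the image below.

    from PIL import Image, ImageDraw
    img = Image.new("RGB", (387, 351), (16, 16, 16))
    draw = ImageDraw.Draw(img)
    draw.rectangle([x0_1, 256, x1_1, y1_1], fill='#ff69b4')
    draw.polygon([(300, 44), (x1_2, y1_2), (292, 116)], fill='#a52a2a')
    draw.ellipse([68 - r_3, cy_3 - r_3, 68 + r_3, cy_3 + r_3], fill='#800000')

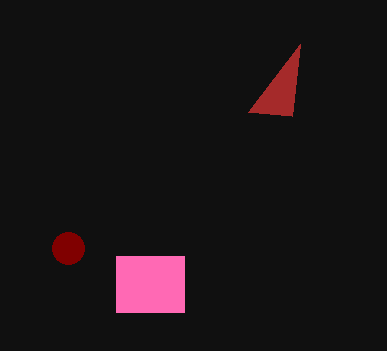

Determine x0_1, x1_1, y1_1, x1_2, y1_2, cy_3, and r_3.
x0_1 = 116
x1_1 = 184
y1_1 = 312
x1_2 = 248
y1_2 = 112
cy_3 = 248
r_3 = 16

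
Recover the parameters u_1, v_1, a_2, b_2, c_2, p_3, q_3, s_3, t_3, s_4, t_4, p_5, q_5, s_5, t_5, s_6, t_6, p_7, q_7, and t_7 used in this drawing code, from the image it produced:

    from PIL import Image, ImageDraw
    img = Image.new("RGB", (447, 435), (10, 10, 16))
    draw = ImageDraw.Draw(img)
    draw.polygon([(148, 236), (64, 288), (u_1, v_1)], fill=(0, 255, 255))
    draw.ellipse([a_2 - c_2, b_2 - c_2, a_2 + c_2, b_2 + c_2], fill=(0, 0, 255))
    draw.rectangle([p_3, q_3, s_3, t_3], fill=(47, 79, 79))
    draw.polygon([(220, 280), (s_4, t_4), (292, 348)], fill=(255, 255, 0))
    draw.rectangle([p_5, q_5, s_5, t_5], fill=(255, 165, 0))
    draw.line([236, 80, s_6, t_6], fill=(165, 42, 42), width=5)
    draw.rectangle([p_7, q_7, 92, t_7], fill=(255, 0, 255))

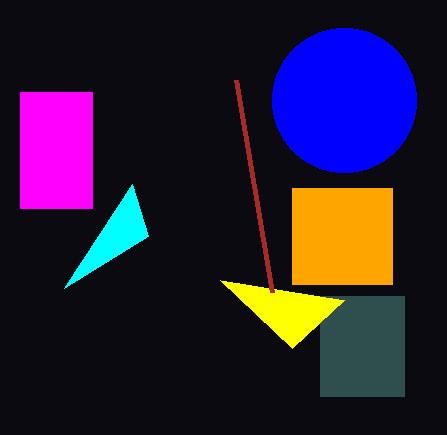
u_1 = 132
v_1 = 184
a_2 = 344
b_2 = 100
c_2 = 72
p_3 = 320
q_3 = 296
s_3 = 404
t_3 = 396
s_4 = 344
t_4 = 300
p_5 = 292
q_5 = 188
s_5 = 392
t_5 = 284
s_6 = 272
t_6 = 292
p_7 = 20
q_7 = 92
t_7 = 208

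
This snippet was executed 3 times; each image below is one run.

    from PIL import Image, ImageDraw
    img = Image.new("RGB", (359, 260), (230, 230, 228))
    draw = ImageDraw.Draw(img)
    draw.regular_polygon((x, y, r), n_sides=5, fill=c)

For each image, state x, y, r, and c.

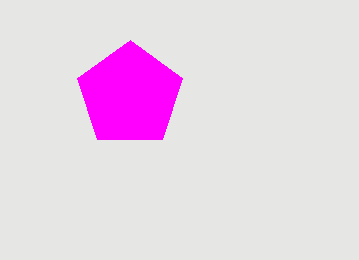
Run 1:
x = 130, y = 95, r = 55, c = 'magenta'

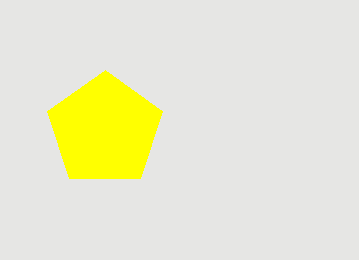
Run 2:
x = 105
y = 130
r = 60
c = 'yellow'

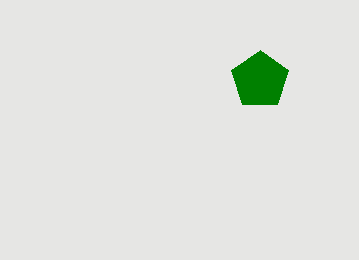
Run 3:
x = 260, y = 80, r = 30, c = 'green'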